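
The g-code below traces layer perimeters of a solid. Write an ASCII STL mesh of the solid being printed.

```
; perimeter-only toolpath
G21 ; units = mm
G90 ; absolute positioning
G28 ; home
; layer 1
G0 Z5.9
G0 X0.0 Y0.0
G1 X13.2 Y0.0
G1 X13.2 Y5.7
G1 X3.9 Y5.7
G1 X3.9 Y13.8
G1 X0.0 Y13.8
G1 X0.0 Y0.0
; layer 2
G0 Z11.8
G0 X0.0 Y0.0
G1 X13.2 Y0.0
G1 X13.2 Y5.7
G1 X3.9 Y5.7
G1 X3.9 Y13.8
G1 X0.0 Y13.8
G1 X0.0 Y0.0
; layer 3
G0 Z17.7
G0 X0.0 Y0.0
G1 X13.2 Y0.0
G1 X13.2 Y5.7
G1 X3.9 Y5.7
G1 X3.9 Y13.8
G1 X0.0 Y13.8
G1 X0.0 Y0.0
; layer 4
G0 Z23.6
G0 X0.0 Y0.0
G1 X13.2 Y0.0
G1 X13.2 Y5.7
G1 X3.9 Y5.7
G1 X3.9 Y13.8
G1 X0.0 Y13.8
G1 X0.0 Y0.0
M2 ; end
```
solid part
  facet normal 0.0000 0.0000 -1.0000
    outer loop
      vertex 13.2 5.7 0.0
      vertex 13.2 0.0 0.0
      vertex 0.0 0.0 0.0
    endloop
  endfacet
  facet normal 0.0000 0.0000 -1.0000
    outer loop
      vertex 3.9 5.7 0.0
      vertex 13.2 5.7 0.0
      vertex 0.0 0.0 0.0
    endloop
  endfacet
  facet normal 0.0000 0.0000 -1.0000
    outer loop
      vertex 3.9 13.8 0.0
      vertex 3.9 5.7 0.0
      vertex 0.0 0.0 0.0
    endloop
  endfacet
  facet normal 0.0000 0.0000 -1.0000
    outer loop
      vertex 0.0 13.8 0.0
      vertex 3.9 13.8 0.0
      vertex 0.0 0.0 0.0
    endloop
  endfacet
  facet normal 0.0000 0.0000 1.0000
    outer loop
      vertex 0.0 0.0 23.6
      vertex 13.2 0.0 23.6
      vertex 13.2 5.7 23.6
    endloop
  endfacet
  facet normal 0.0000 0.0000 1.0000
    outer loop
      vertex 0.0 0.0 23.6
      vertex 13.2 5.7 23.6
      vertex 3.9 5.7 23.6
    endloop
  endfacet
  facet normal 0.0000 0.0000 1.0000
    outer loop
      vertex 0.0 0.0 23.6
      vertex 3.9 5.7 23.6
      vertex 3.9 13.8 23.6
    endloop
  endfacet
  facet normal 0.0000 0.0000 1.0000
    outer loop
      vertex 0.0 0.0 23.6
      vertex 3.9 13.8 23.6
      vertex 0.0 13.8 23.6
    endloop
  endfacet
  facet normal 0.0000 -1.0000 0.0000
    outer loop
      vertex 0.0 0.0 0.0
      vertex 13.2 0.0 0.0
      vertex 13.2 0.0 23.6
    endloop
  endfacet
  facet normal 0.0000 -1.0000 0.0000
    outer loop
      vertex 0.0 0.0 0.0
      vertex 13.2 0.0 23.6
      vertex 0.0 0.0 23.6
    endloop
  endfacet
  facet normal 1.0000 0.0000 0.0000
    outer loop
      vertex 13.2 0.0 0.0
      vertex 13.2 5.7 0.0
      vertex 13.2 5.7 23.6
    endloop
  endfacet
  facet normal 1.0000 0.0000 0.0000
    outer loop
      vertex 13.2 0.0 0.0
      vertex 13.2 5.7 23.6
      vertex 13.2 0.0 23.6
    endloop
  endfacet
  facet normal 0.0000 1.0000 0.0000
    outer loop
      vertex 13.2 5.7 0.0
      vertex 3.9 5.7 0.0
      vertex 3.9 5.7 23.6
    endloop
  endfacet
  facet normal 0.0000 1.0000 0.0000
    outer loop
      vertex 13.2 5.7 0.0
      vertex 3.9 5.7 23.6
      vertex 13.2 5.7 23.6
    endloop
  endfacet
  facet normal 1.0000 0.0000 0.0000
    outer loop
      vertex 3.9 5.7 0.0
      vertex 3.9 13.8 0.0
      vertex 3.9 13.8 23.6
    endloop
  endfacet
  facet normal 1.0000 0.0000 0.0000
    outer loop
      vertex 3.9 5.7 0.0
      vertex 3.9 13.8 23.6
      vertex 3.9 5.7 23.6
    endloop
  endfacet
  facet normal 0.0000 1.0000 0.0000
    outer loop
      vertex 3.9 13.8 0.0
      vertex 0.0 13.8 0.0
      vertex 0.0 13.8 23.6
    endloop
  endfacet
  facet normal 0.0000 1.0000 0.0000
    outer loop
      vertex 3.9 13.8 0.0
      vertex 0.0 13.8 23.6
      vertex 3.9 13.8 23.6
    endloop
  endfacet
  facet normal -1.0000 0.0000 0.0000
    outer loop
      vertex 0.0 13.8 0.0
      vertex 0.0 0.0 0.0
      vertex 0.0 0.0 23.6
    endloop
  endfacet
  facet normal -1.0000 0.0000 0.0000
    outer loop
      vertex 0.0 13.8 0.0
      vertex 0.0 0.0 23.6
      vertex 0.0 13.8 23.6
    endloop
  endfacet
endsolid part

The G0 Z moves step by Δz≈5.9 mm. Every layer's G1 loop is the same polygon, so the solid is a straight extrusion of it from z=0 to z≈23.6. Closing with flat bottom and top caps and triangulating gives 20 facets — an L-shaped prism: outer 13.2 × 13.8 mm, arm thicknesses ≈ 5.7 mm (horizontal) and 3.9 mm (vertical), extruded 23.6 mm in z.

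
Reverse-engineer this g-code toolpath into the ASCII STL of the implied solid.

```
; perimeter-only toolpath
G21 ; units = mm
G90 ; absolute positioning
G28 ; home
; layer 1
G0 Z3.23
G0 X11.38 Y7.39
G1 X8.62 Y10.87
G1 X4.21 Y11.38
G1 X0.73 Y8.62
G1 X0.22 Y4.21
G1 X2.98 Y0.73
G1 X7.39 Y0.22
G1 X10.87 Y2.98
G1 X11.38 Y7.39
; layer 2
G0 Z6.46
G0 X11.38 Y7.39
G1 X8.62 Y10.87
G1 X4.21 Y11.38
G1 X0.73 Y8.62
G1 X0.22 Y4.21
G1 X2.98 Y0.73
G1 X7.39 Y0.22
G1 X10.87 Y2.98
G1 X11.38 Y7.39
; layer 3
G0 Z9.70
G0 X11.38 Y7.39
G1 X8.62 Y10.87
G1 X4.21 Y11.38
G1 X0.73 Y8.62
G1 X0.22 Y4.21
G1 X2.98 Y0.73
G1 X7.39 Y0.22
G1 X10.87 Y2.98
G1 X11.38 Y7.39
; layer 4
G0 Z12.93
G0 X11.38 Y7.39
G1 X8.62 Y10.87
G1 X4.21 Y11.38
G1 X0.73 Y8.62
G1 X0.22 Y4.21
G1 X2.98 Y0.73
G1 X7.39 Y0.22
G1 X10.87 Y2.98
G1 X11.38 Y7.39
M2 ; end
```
solid part
  facet normal 0.0000 0.0000 -1.0000
    outer loop
      vertex 4.21 11.38 0.00
      vertex 8.62 10.87 0.00
      vertex 11.38 7.39 0.00
    endloop
  endfacet
  facet normal 0.0000 0.0000 -1.0000
    outer loop
      vertex 0.73 8.62 0.00
      vertex 4.21 11.38 0.00
      vertex 11.38 7.39 0.00
    endloop
  endfacet
  facet normal 0.0000 0.0000 -1.0000
    outer loop
      vertex 0.22 4.21 0.00
      vertex 0.73 8.62 0.00
      vertex 11.38 7.39 0.00
    endloop
  endfacet
  facet normal 0.0000 0.0000 -1.0000
    outer loop
      vertex 2.98 0.73 0.00
      vertex 0.22 4.21 0.00
      vertex 11.38 7.39 0.00
    endloop
  endfacet
  facet normal 0.0000 0.0000 -1.0000
    outer loop
      vertex 7.39 0.22 0.00
      vertex 2.98 0.73 0.00
      vertex 11.38 7.39 0.00
    endloop
  endfacet
  facet normal 0.0000 0.0000 -1.0000
    outer loop
      vertex 10.87 2.98 0.00
      vertex 7.39 0.22 0.00
      vertex 11.38 7.39 0.00
    endloop
  endfacet
  facet normal 0.0000 0.0000 1.0000
    outer loop
      vertex 11.38 7.39 12.93
      vertex 8.62 10.87 12.93
      vertex 4.21 11.38 12.93
    endloop
  endfacet
  facet normal 0.0000 0.0000 1.0000
    outer loop
      vertex 11.38 7.39 12.93
      vertex 4.21 11.38 12.93
      vertex 0.73 8.62 12.93
    endloop
  endfacet
  facet normal 0.0000 0.0000 1.0000
    outer loop
      vertex 11.38 7.39 12.93
      vertex 0.73 8.62 12.93
      vertex 0.22 4.21 12.93
    endloop
  endfacet
  facet normal 0.0000 0.0000 1.0000
    outer loop
      vertex 11.38 7.39 12.93
      vertex 0.22 4.21 12.93
      vertex 2.98 0.73 12.93
    endloop
  endfacet
  facet normal 0.0000 0.0000 1.0000
    outer loop
      vertex 11.38 7.39 12.93
      vertex 2.98 0.73 12.93
      vertex 7.39 0.22 12.93
    endloop
  endfacet
  facet normal 0.0000 0.0000 1.0000
    outer loop
      vertex 11.38 7.39 12.93
      vertex 7.39 0.22 12.93
      vertex 10.87 2.98 12.93
    endloop
  endfacet
  facet normal 0.7835 0.6214 0.0000
    outer loop
      vertex 11.38 7.39 0.00
      vertex 8.62 10.87 0.00
      vertex 8.62 10.87 12.93
    endloop
  endfacet
  facet normal 0.7835 0.6214 0.0000
    outer loop
      vertex 11.38 7.39 0.00
      vertex 8.62 10.87 12.93
      vertex 11.38 7.39 12.93
    endloop
  endfacet
  facet normal 0.1149 0.9934 0.0000
    outer loop
      vertex 8.62 10.87 0.00
      vertex 4.21 11.38 0.00
      vertex 4.21 11.38 12.93
    endloop
  endfacet
  facet normal 0.1149 0.9934 0.0000
    outer loop
      vertex 8.62 10.87 0.00
      vertex 4.21 11.38 12.93
      vertex 8.62 10.87 12.93
    endloop
  endfacet
  facet normal -0.6214 0.7835 0.0000
    outer loop
      vertex 4.21 11.38 0.00
      vertex 0.73 8.62 0.00
      vertex 0.73 8.62 12.93
    endloop
  endfacet
  facet normal -0.6214 0.7835 0.0000
    outer loop
      vertex 4.21 11.38 0.00
      vertex 0.73 8.62 12.93
      vertex 4.21 11.38 12.93
    endloop
  endfacet
  facet normal -0.9934 0.1149 0.0000
    outer loop
      vertex 0.73 8.62 0.00
      vertex 0.22 4.21 0.00
      vertex 0.22 4.21 12.93
    endloop
  endfacet
  facet normal -0.9934 0.1149 0.0000
    outer loop
      vertex 0.73 8.62 0.00
      vertex 0.22 4.21 12.93
      vertex 0.73 8.62 12.93
    endloop
  endfacet
  facet normal -0.7835 -0.6214 0.0000
    outer loop
      vertex 0.22 4.21 0.00
      vertex 2.98 0.73 0.00
      vertex 2.98 0.73 12.93
    endloop
  endfacet
  facet normal -0.7835 -0.6214 0.0000
    outer loop
      vertex 0.22 4.21 0.00
      vertex 2.98 0.73 12.93
      vertex 0.22 4.21 12.93
    endloop
  endfacet
  facet normal -0.1149 -0.9934 0.0000
    outer loop
      vertex 2.98 0.73 0.00
      vertex 7.39 0.22 0.00
      vertex 7.39 0.22 12.93
    endloop
  endfacet
  facet normal -0.1149 -0.9934 0.0000
    outer loop
      vertex 2.98 0.73 0.00
      vertex 7.39 0.22 12.93
      vertex 2.98 0.73 12.93
    endloop
  endfacet
  facet normal 0.6214 -0.7835 0.0000
    outer loop
      vertex 7.39 0.22 0.00
      vertex 10.87 2.98 0.00
      vertex 10.87 2.98 12.93
    endloop
  endfacet
  facet normal 0.6214 -0.7835 0.0000
    outer loop
      vertex 7.39 0.22 0.00
      vertex 10.87 2.98 12.93
      vertex 7.39 0.22 12.93
    endloop
  endfacet
  facet normal 0.9934 -0.1149 0.0000
    outer loop
      vertex 10.87 2.98 0.00
      vertex 11.38 7.39 0.00
      vertex 11.38 7.39 12.93
    endloop
  endfacet
  facet normal 0.9934 -0.1149 0.0000
    outer loop
      vertex 10.87 2.98 0.00
      vertex 11.38 7.39 12.93
      vertex 10.87 2.98 12.93
    endloop
  endfacet
endsolid part

The G0 Z moves step by Δz≈3.23 mm. Every layer's G1 loop is the same polygon, so the solid is a straight extrusion of it from z=0 to z≈12.9. Closing with flat bottom and top caps and triangulating gives 28 facets — a regular 8-sided prism (a cylinder approximated with 8 flat sides), circumscribed radius ≈ 5.8 mm, height ≈ 12.9 mm.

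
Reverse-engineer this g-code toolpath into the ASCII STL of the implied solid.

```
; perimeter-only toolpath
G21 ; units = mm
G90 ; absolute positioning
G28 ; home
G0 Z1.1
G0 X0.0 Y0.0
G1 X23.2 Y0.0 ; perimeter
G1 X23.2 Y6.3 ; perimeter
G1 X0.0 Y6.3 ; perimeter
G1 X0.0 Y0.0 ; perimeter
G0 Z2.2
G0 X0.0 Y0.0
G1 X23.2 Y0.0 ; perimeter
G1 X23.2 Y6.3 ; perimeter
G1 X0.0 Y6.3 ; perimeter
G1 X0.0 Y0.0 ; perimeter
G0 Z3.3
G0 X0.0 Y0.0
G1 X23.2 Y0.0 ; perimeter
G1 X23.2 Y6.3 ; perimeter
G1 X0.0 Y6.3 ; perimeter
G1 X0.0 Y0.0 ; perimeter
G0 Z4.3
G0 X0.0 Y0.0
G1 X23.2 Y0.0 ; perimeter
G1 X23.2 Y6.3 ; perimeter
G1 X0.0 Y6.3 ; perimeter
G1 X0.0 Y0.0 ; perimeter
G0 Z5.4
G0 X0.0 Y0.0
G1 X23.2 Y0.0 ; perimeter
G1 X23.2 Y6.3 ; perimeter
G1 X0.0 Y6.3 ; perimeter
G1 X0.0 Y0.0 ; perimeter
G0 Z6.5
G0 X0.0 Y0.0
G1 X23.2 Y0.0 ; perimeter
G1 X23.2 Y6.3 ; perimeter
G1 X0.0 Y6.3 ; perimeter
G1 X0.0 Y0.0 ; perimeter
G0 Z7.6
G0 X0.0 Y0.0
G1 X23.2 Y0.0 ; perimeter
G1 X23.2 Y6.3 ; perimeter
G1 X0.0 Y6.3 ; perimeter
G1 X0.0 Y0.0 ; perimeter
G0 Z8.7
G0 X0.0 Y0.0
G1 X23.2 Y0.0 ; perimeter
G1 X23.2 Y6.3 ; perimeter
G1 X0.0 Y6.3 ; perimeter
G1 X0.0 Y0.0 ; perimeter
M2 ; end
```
solid part
  facet normal 0.0000 0.0000 -1.0000
    outer loop
      vertex 23.2 6.3 0.0
      vertex 23.2 0.0 0.0
      vertex 0.0 0.0 0.0
    endloop
  endfacet
  facet normal 0.0000 0.0000 -1.0000
    outer loop
      vertex 0.0 6.3 0.0
      vertex 23.2 6.3 0.0
      vertex 0.0 0.0 0.0
    endloop
  endfacet
  facet normal 0.0000 0.0000 1.0000
    outer loop
      vertex 0.0 0.0 8.7
      vertex 23.2 0.0 8.7
      vertex 23.2 6.3 8.7
    endloop
  endfacet
  facet normal 0.0000 0.0000 1.0000
    outer loop
      vertex 0.0 0.0 8.7
      vertex 23.2 6.3 8.7
      vertex 0.0 6.3 8.7
    endloop
  endfacet
  facet normal 0.0000 -1.0000 0.0000
    outer loop
      vertex 0.0 0.0 0.0
      vertex 23.2 0.0 0.0
      vertex 23.2 0.0 8.7
    endloop
  endfacet
  facet normal 0.0000 -1.0000 0.0000
    outer loop
      vertex 0.0 0.0 0.0
      vertex 23.2 0.0 8.7
      vertex 0.0 0.0 8.7
    endloop
  endfacet
  facet normal 0.0000 1.0000 0.0000
    outer loop
      vertex 23.2 6.3 8.7
      vertex 23.2 6.3 0.0
      vertex 0.0 6.3 0.0
    endloop
  endfacet
  facet normal 0.0000 1.0000 0.0000
    outer loop
      vertex 0.0 6.3 8.7
      vertex 23.2 6.3 8.7
      vertex 0.0 6.3 0.0
    endloop
  endfacet
  facet normal -1.0000 0.0000 0.0000
    outer loop
      vertex 0.0 6.3 8.7
      vertex 0.0 6.3 0.0
      vertex 0.0 0.0 0.0
    endloop
  endfacet
  facet normal -1.0000 0.0000 0.0000
    outer loop
      vertex 0.0 0.0 8.7
      vertex 0.0 6.3 8.7
      vertex 0.0 0.0 0.0
    endloop
  endfacet
  facet normal 1.0000 0.0000 0.0000
    outer loop
      vertex 23.2 0.0 0.0
      vertex 23.2 6.3 0.0
      vertex 23.2 6.3 8.7
    endloop
  endfacet
  facet normal 1.0000 0.0000 0.0000
    outer loop
      vertex 23.2 0.0 0.0
      vertex 23.2 6.3 8.7
      vertex 23.2 0.0 8.7
    endloop
  endfacet
endsolid part

The G0 Z moves step by Δz≈1.1 mm. Every layer's G1 loop is the same polygon, so the solid is a straight extrusion of it from z=0 to z≈8.7. Closing with flat bottom and top caps and triangulating gives 12 facets — a rectangular box, roughly 23.2 × 6.3 mm footprint and 8.7 mm tall.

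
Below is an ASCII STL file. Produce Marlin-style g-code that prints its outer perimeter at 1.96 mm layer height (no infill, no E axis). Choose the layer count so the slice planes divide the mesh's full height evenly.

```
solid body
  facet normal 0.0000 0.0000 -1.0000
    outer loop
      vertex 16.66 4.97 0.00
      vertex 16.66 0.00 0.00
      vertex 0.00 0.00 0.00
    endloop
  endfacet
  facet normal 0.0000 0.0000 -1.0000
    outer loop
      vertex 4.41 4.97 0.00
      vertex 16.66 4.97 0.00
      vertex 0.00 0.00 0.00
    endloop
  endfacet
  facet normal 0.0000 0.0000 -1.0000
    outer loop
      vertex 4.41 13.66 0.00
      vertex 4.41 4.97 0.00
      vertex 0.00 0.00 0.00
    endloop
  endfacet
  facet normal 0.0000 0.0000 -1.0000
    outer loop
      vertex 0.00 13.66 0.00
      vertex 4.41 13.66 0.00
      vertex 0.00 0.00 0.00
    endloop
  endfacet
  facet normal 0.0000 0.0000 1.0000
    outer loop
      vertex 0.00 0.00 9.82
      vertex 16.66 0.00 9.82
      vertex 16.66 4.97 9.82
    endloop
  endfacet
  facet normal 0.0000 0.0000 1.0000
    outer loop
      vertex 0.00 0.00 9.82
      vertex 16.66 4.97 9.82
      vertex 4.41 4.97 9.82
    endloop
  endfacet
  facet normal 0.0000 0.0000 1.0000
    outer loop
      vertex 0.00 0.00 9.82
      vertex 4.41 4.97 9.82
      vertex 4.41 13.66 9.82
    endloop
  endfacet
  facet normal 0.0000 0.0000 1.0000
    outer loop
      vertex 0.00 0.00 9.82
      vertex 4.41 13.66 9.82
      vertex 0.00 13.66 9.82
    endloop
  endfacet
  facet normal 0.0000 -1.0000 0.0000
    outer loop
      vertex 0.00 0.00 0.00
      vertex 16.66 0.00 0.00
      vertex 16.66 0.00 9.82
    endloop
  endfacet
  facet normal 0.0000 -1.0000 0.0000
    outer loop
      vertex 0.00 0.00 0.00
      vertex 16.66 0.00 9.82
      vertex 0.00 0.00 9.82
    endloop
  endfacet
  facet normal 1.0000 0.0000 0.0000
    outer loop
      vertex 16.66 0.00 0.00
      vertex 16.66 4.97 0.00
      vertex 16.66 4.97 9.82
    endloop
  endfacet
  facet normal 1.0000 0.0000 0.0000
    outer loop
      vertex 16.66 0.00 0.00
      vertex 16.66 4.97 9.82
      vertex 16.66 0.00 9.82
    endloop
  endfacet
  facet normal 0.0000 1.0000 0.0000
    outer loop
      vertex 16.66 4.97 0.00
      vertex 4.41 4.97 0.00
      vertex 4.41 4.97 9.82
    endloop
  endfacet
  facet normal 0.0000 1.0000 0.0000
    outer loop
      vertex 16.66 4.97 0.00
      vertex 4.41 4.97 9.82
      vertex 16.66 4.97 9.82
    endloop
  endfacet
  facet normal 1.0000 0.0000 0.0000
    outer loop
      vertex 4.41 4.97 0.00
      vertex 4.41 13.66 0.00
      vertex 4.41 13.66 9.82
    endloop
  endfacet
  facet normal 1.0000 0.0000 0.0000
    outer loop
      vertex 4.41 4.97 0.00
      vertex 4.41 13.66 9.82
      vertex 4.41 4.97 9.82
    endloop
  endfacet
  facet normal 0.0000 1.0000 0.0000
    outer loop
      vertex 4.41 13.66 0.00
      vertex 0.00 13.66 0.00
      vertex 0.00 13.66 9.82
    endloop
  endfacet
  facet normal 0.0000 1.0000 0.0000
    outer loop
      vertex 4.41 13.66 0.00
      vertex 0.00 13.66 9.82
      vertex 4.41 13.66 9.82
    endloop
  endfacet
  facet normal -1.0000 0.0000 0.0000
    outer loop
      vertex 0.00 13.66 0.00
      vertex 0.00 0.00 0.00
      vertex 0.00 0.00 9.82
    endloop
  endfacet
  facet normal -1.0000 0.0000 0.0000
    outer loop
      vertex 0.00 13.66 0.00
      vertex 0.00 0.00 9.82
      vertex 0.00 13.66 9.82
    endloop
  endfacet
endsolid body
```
; perimeter-only toolpath
G21 ; units = mm
G90 ; absolute positioning
G28 ; home
; layer 1
G0 Z1.96
G0 X0.00 Y0.00
G1 X16.66 Y0.00
G1 X16.66 Y4.97
G1 X4.41 Y4.97
G1 X4.41 Y13.66
G1 X0.00 Y13.66
G1 X0.00 Y0.00
; layer 2
G0 Z3.93
G0 X0.00 Y0.00
G1 X16.66 Y0.00
G1 X16.66 Y4.97
G1 X4.41 Y4.97
G1 X4.41 Y13.66
G1 X0.00 Y13.66
G1 X0.00 Y0.00
; layer 3
G0 Z5.89
G0 X0.00 Y0.00
G1 X16.66 Y0.00
G1 X16.66 Y4.97
G1 X4.41 Y4.97
G1 X4.41 Y13.66
G1 X0.00 Y13.66
G1 X0.00 Y0.00
; layer 4
G0 Z7.86
G0 X0.00 Y0.00
G1 X16.66 Y0.00
G1 X16.66 Y4.97
G1 X4.41 Y4.97
G1 X4.41 Y13.66
G1 X0.00 Y13.66
G1 X0.00 Y0.00
; layer 5
G0 Z9.82
G0 X0.00 Y0.00
G1 X16.66 Y0.00
G1 X16.66 Y4.97
G1 X4.41 Y4.97
G1 X4.41 Y13.66
G1 X0.00 Y13.66
G1 X0.00 Y0.00
M2 ; end

The solid is an L-shaped prism: outer 16.7 × 13.7 mm, arm thicknesses ≈ 4.97 mm (horizontal) and 4.41 mm (vertical), extruded 9.82 mm in z. Slicing at Δz = 1.96 mm — 5 equal slices spanning the solid's height, so layer i sits at z = i·h/5 — gives 5 non-empty perimeters. Each is a 6-segment closed polygon; G0 lifts to the layer z and rapids to the start vertex, then G1 traces the edges.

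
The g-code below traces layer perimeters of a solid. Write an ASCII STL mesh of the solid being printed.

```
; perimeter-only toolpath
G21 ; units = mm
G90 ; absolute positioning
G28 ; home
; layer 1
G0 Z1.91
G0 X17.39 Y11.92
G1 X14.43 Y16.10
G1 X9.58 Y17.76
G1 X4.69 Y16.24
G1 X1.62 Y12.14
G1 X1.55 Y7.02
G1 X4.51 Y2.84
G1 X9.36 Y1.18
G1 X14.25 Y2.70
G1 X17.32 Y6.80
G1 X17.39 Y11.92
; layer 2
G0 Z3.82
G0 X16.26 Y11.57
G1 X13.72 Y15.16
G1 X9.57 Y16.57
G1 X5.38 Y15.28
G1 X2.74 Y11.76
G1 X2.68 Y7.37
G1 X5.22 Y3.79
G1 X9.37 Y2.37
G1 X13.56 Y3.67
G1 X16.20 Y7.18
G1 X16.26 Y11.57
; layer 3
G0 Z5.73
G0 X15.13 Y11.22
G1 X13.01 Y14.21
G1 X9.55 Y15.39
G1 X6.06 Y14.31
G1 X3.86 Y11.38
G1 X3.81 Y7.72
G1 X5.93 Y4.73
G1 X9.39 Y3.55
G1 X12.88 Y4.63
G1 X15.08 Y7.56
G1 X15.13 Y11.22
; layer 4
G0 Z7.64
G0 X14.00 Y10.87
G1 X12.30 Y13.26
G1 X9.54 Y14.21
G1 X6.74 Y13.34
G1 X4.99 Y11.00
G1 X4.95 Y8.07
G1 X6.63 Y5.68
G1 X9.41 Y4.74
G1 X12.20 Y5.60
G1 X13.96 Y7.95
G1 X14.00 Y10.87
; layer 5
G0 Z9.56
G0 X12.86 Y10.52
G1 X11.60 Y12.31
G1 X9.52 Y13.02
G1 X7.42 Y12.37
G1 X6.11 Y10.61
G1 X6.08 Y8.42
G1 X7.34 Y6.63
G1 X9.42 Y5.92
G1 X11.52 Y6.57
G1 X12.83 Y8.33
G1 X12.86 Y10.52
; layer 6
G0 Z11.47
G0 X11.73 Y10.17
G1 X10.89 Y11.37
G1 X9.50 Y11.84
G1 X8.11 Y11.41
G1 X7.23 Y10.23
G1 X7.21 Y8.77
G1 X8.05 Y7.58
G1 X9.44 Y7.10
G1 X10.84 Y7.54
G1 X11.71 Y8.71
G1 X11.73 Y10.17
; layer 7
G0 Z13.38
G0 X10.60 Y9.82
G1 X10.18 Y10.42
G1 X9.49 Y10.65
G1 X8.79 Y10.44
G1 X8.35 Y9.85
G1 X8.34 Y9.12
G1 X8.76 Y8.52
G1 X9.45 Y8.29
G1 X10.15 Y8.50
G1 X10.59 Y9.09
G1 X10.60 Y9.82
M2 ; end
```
solid part
  facet normal 0.0000 0.0000 -1.0000
    outer loop
      vertex 9.60 18.94 0.00
      vertex 15.14 17.05 0.00
      vertex 18.52 12.27 0.00
    endloop
  endfacet
  facet normal 0.0000 0.0000 -1.0000
    outer loop
      vertex 4.01 17.21 0.00
      vertex 9.60 18.94 0.00
      vertex 18.52 12.27 0.00
    endloop
  endfacet
  facet normal 0.0000 0.0000 -1.0000
    outer loop
      vertex 0.50 12.52 0.00
      vertex 4.01 17.21 0.00
      vertex 18.52 12.27 0.00
    endloop
  endfacet
  facet normal 0.0000 0.0000 -1.0000
    outer loop
      vertex 0.42 6.67 0.00
      vertex 0.50 12.52 0.00
      vertex 18.52 12.27 0.00
    endloop
  endfacet
  facet normal 0.0000 0.0000 -1.0000
    outer loop
      vertex 3.80 1.89 0.00
      vertex 0.42 6.67 0.00
      vertex 18.52 12.27 0.00
    endloop
  endfacet
  facet normal 0.0000 0.0000 -1.0000
    outer loop
      vertex 9.34 0.00 0.00
      vertex 3.80 1.89 0.00
      vertex 18.52 12.27 0.00
    endloop
  endfacet
  facet normal 0.0000 0.0000 -1.0000
    outer loop
      vertex 14.93 1.73 0.00
      vertex 9.34 0.00 0.00
      vertex 18.52 12.27 0.00
    endloop
  endfacet
  facet normal 0.0000 0.0000 -1.0000
    outer loop
      vertex 18.44 6.42 0.00
      vertex 14.93 1.73 0.00
      vertex 18.52 12.27 0.00
    endloop
  endfacet
  facet normal 0.7035 0.4975 0.5075
    outer loop
      vertex 18.52 12.27 0.00
      vertex 15.14 17.05 0.00
      vertex 9.47 9.47 15.29
    endloop
  endfacet
  facet normal 0.2782 0.8155 0.5075
    outer loop
      vertex 15.14 17.05 0.00
      vertex 9.60 18.94 0.00
      vertex 9.47 9.47 15.29
    endloop
  endfacet
  facet normal -0.2547 0.8231 0.5076
    outer loop
      vertex 9.60 18.94 0.00
      vertex 4.01 17.21 0.00
      vertex 9.47 9.47 15.29
    endloop
  endfacet
  facet normal -0.6898 0.5162 0.5076
    outer loop
      vertex 4.01 17.21 0.00
      vertex 0.50 12.52 0.00
      vertex 9.47 9.47 15.29
    endloop
  endfacet
  facet normal -0.8614 0.0118 0.5077
    outer loop
      vertex 0.50 12.52 0.00
      vertex 0.42 6.67 0.00
      vertex 9.47 9.47 15.29
    endloop
  endfacet
  facet normal -0.7035 -0.4975 0.5075
    outer loop
      vertex 0.42 6.67 0.00
      vertex 3.80 1.89 0.00
      vertex 9.47 9.47 15.29
    endloop
  endfacet
  facet normal -0.2782 -0.8155 0.5075
    outer loop
      vertex 3.80 1.89 0.00
      vertex 9.34 0.00 0.00
      vertex 9.47 9.47 15.29
    endloop
  endfacet
  facet normal 0.2547 -0.8231 0.5076
    outer loop
      vertex 9.34 0.00 0.00
      vertex 14.93 1.73 0.00
      vertex 9.47 9.47 15.29
    endloop
  endfacet
  facet normal 0.6898 -0.5162 0.5076
    outer loop
      vertex 14.93 1.73 0.00
      vertex 18.44 6.42 0.00
      vertex 9.47 9.47 15.29
    endloop
  endfacet
  facet normal 0.8614 -0.0118 0.5077
    outer loop
      vertex 18.44 6.42 0.00
      vertex 18.52 12.27 0.00
      vertex 9.47 9.47 15.29
    endloop
  endfacet
endsolid part

The G0 Z moves step by Δz≈1.91 mm. The G1 loops shrink linearly with z, so the solid tapers from its base footprint up to z≈15.3. Closing with a flat bottom cap and the tapered top and triangulating gives 18 facets — a regular 10-sided pyramid, base circumscribed radius ≈ 9.47 mm, apex at z ≈ 15.3 mm.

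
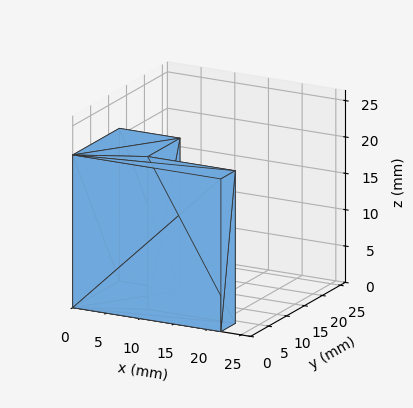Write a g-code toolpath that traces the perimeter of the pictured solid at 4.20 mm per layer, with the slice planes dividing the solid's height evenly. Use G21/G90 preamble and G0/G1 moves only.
Reading the render: the shape is an L-shaped prism: outer 22 × 13 mm, arm thicknesses ≈ 4 mm (horizontal) and 9 mm (vertical), extruded 21 mm in z (dimensions read to the nearest mm from the axis ticks). For the g-code, the solid's height is divided into equal slices at the stated Δz and each level perimeter traced with G1 moves after a G0 lift.

; perimeter-only toolpath
G21 ; units = mm
G90 ; absolute positioning
G28 ; home
; layer 1
G0 Z4.20
G0 X0.00 Y0.00
G1 X22.00 Y0.00
G1 X22.00 Y4.00
G1 X9.00 Y4.00
G1 X9.00 Y13.00
G1 X0.00 Y13.00
G1 X0.00 Y0.00
; layer 2
G0 Z8.40
G0 X0.00 Y0.00
G1 X22.00 Y0.00
G1 X22.00 Y4.00
G1 X9.00 Y4.00
G1 X9.00 Y13.00
G1 X0.00 Y13.00
G1 X0.00 Y0.00
; layer 3
G0 Z12.60
G0 X0.00 Y0.00
G1 X22.00 Y0.00
G1 X22.00 Y4.00
G1 X9.00 Y4.00
G1 X9.00 Y13.00
G1 X0.00 Y13.00
G1 X0.00 Y0.00
; layer 4
G0 Z16.80
G0 X0.00 Y0.00
G1 X22.00 Y0.00
G1 X22.00 Y4.00
G1 X9.00 Y4.00
G1 X9.00 Y13.00
G1 X0.00 Y13.00
G1 X0.00 Y0.00
; layer 5
G0 Z21.00
G0 X0.00 Y0.00
G1 X22.00 Y0.00
G1 X22.00 Y4.00
G1 X9.00 Y4.00
G1 X9.00 Y13.00
G1 X0.00 Y13.00
G1 X0.00 Y0.00
M2 ; end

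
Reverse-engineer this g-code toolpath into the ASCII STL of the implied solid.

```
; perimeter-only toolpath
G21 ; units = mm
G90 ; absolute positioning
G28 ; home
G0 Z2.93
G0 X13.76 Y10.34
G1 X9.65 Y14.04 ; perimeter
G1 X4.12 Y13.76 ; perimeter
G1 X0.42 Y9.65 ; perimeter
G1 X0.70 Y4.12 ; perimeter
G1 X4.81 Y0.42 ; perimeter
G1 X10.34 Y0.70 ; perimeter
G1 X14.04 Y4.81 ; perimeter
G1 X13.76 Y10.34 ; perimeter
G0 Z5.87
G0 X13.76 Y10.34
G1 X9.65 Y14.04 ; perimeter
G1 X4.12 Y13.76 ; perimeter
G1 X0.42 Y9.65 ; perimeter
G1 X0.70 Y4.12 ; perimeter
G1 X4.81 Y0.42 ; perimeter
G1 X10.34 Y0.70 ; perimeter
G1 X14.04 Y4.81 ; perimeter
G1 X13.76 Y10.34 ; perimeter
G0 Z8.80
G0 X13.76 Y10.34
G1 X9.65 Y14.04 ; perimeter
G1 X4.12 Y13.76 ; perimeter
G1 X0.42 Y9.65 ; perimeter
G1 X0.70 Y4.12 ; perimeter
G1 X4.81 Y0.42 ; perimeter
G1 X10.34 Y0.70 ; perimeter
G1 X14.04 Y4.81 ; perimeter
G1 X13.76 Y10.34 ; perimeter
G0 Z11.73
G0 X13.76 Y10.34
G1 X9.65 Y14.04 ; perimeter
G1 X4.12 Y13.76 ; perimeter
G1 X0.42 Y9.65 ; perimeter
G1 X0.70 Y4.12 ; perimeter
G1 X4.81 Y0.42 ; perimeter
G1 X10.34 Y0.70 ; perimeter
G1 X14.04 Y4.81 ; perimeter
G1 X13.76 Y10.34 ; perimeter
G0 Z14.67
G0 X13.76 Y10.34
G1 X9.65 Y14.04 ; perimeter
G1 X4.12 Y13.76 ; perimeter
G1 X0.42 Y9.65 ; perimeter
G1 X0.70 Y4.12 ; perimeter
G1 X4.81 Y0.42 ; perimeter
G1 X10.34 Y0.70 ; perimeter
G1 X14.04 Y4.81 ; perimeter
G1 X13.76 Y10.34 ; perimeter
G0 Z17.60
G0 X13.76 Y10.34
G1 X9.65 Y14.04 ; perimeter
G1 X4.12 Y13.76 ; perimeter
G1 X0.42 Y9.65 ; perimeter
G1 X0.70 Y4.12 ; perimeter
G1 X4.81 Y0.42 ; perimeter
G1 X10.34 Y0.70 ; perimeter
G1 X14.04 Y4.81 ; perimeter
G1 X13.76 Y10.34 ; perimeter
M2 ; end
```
solid part
  facet normal 0.0000 0.0000 -1.0000
    outer loop
      vertex 4.12 13.76 0.00
      vertex 9.65 14.04 0.00
      vertex 13.76 10.34 0.00
    endloop
  endfacet
  facet normal 0.0000 0.0000 -1.0000
    outer loop
      vertex 0.42 9.65 0.00
      vertex 4.12 13.76 0.00
      vertex 13.76 10.34 0.00
    endloop
  endfacet
  facet normal 0.0000 0.0000 -1.0000
    outer loop
      vertex 0.70 4.12 0.00
      vertex 0.42 9.65 0.00
      vertex 13.76 10.34 0.00
    endloop
  endfacet
  facet normal 0.0000 0.0000 -1.0000
    outer loop
      vertex 4.81 0.42 0.00
      vertex 0.70 4.12 0.00
      vertex 13.76 10.34 0.00
    endloop
  endfacet
  facet normal 0.0000 0.0000 -1.0000
    outer loop
      vertex 10.34 0.70 0.00
      vertex 4.81 0.42 0.00
      vertex 13.76 10.34 0.00
    endloop
  endfacet
  facet normal 0.0000 0.0000 -1.0000
    outer loop
      vertex 14.04 4.81 0.00
      vertex 10.34 0.70 0.00
      vertex 13.76 10.34 0.00
    endloop
  endfacet
  facet normal 0.0000 0.0000 1.0000
    outer loop
      vertex 13.76 10.34 17.60
      vertex 9.65 14.04 17.60
      vertex 4.12 13.76 17.60
    endloop
  endfacet
  facet normal 0.0000 0.0000 1.0000
    outer loop
      vertex 13.76 10.34 17.60
      vertex 4.12 13.76 17.60
      vertex 0.42 9.65 17.60
    endloop
  endfacet
  facet normal 0.0000 0.0000 1.0000
    outer loop
      vertex 13.76 10.34 17.60
      vertex 0.42 9.65 17.60
      vertex 0.70 4.12 17.60
    endloop
  endfacet
  facet normal 0.0000 0.0000 1.0000
    outer loop
      vertex 13.76 10.34 17.60
      vertex 0.70 4.12 17.60
      vertex 4.81 0.42 17.60
    endloop
  endfacet
  facet normal 0.0000 0.0000 1.0000
    outer loop
      vertex 13.76 10.34 17.60
      vertex 4.81 0.42 17.60
      vertex 10.34 0.70 17.60
    endloop
  endfacet
  facet normal 0.0000 0.0000 1.0000
    outer loop
      vertex 13.76 10.34 17.60
      vertex 10.34 0.70 17.60
      vertex 14.04 4.81 17.60
    endloop
  endfacet
  facet normal 0.6691 0.7432 0.0000
    outer loop
      vertex 13.76 10.34 0.00
      vertex 9.65 14.04 0.00
      vertex 9.65 14.04 17.60
    endloop
  endfacet
  facet normal 0.6691 0.7432 0.0000
    outer loop
      vertex 13.76 10.34 0.00
      vertex 9.65 14.04 17.60
      vertex 13.76 10.34 17.60
    endloop
  endfacet
  facet normal -0.0506 0.9987 0.0000
    outer loop
      vertex 9.65 14.04 0.00
      vertex 4.12 13.76 0.00
      vertex 4.12 13.76 17.60
    endloop
  endfacet
  facet normal -0.0506 0.9987 0.0000
    outer loop
      vertex 9.65 14.04 0.00
      vertex 4.12 13.76 17.60
      vertex 9.65 14.04 17.60
    endloop
  endfacet
  facet normal -0.7432 0.6691 0.0000
    outer loop
      vertex 4.12 13.76 0.00
      vertex 0.42 9.65 0.00
      vertex 0.42 9.65 17.60
    endloop
  endfacet
  facet normal -0.7432 0.6691 0.0000
    outer loop
      vertex 4.12 13.76 0.00
      vertex 0.42 9.65 17.60
      vertex 4.12 13.76 17.60
    endloop
  endfacet
  facet normal -0.9987 -0.0506 0.0000
    outer loop
      vertex 0.42 9.65 0.00
      vertex 0.70 4.12 0.00
      vertex 0.70 4.12 17.60
    endloop
  endfacet
  facet normal -0.9987 -0.0506 0.0000
    outer loop
      vertex 0.42 9.65 0.00
      vertex 0.70 4.12 17.60
      vertex 0.42 9.65 17.60
    endloop
  endfacet
  facet normal -0.6691 -0.7432 0.0000
    outer loop
      vertex 0.70 4.12 0.00
      vertex 4.81 0.42 0.00
      vertex 4.81 0.42 17.60
    endloop
  endfacet
  facet normal -0.6691 -0.7432 0.0000
    outer loop
      vertex 0.70 4.12 0.00
      vertex 4.81 0.42 17.60
      vertex 0.70 4.12 17.60
    endloop
  endfacet
  facet normal 0.0506 -0.9987 0.0000
    outer loop
      vertex 4.81 0.42 0.00
      vertex 10.34 0.70 0.00
      vertex 10.34 0.70 17.60
    endloop
  endfacet
  facet normal 0.0506 -0.9987 0.0000
    outer loop
      vertex 4.81 0.42 0.00
      vertex 10.34 0.70 17.60
      vertex 4.81 0.42 17.60
    endloop
  endfacet
  facet normal 0.7432 -0.6691 0.0000
    outer loop
      vertex 10.34 0.70 0.00
      vertex 14.04 4.81 0.00
      vertex 14.04 4.81 17.60
    endloop
  endfacet
  facet normal 0.7432 -0.6691 0.0000
    outer loop
      vertex 10.34 0.70 0.00
      vertex 14.04 4.81 17.60
      vertex 10.34 0.70 17.60
    endloop
  endfacet
  facet normal 0.9987 0.0506 0.0000
    outer loop
      vertex 14.04 4.81 0.00
      vertex 13.76 10.34 0.00
      vertex 13.76 10.34 17.60
    endloop
  endfacet
  facet normal 0.9987 0.0506 0.0000
    outer loop
      vertex 14.04 4.81 0.00
      vertex 13.76 10.34 17.60
      vertex 14.04 4.81 17.60
    endloop
  endfacet
endsolid part

The G0 Z moves step by Δz≈2.93 mm. Every layer's G1 loop is the same polygon, so the solid is a straight extrusion of it from z=0 to z≈17.6. Closing with flat bottom and top caps and triangulating gives 28 facets — a regular 8-sided prism (a cylinder approximated with 8 flat sides), circumscribed radius ≈ 7.23 mm, height ≈ 17.6 mm.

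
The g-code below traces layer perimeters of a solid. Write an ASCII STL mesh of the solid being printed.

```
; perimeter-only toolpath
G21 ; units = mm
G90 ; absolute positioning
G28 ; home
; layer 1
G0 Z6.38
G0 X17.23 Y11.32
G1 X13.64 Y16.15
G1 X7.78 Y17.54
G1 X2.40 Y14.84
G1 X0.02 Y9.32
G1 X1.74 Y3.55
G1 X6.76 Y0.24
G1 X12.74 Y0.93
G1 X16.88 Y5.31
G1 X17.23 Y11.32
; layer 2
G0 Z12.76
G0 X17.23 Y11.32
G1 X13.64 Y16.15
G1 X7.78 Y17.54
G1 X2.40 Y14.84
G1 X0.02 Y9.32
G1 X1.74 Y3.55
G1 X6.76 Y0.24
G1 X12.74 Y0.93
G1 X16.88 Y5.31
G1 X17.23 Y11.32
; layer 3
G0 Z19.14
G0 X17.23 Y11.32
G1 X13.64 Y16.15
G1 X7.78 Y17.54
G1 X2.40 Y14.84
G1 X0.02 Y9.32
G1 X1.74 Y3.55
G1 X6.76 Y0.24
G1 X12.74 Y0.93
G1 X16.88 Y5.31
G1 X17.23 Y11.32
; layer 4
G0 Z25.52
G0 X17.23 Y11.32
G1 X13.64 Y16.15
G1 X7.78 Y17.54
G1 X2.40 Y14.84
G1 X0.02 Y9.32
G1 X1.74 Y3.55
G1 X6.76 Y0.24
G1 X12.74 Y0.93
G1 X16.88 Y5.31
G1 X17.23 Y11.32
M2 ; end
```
solid part
  facet normal 0.0000 0.0000 -1.0000
    outer loop
      vertex 7.78 17.54 0.00
      vertex 13.64 16.15 0.00
      vertex 17.23 11.32 0.00
    endloop
  endfacet
  facet normal 0.0000 0.0000 -1.0000
    outer loop
      vertex 2.40 14.84 0.00
      vertex 7.78 17.54 0.00
      vertex 17.23 11.32 0.00
    endloop
  endfacet
  facet normal 0.0000 0.0000 -1.0000
    outer loop
      vertex 0.02 9.32 0.00
      vertex 2.40 14.84 0.00
      vertex 17.23 11.32 0.00
    endloop
  endfacet
  facet normal 0.0000 0.0000 -1.0000
    outer loop
      vertex 1.74 3.55 0.00
      vertex 0.02 9.32 0.00
      vertex 17.23 11.32 0.00
    endloop
  endfacet
  facet normal 0.0000 0.0000 -1.0000
    outer loop
      vertex 6.76 0.24 0.00
      vertex 1.74 3.55 0.00
      vertex 17.23 11.32 0.00
    endloop
  endfacet
  facet normal 0.0000 0.0000 -1.0000
    outer loop
      vertex 12.74 0.93 0.00
      vertex 6.76 0.24 0.00
      vertex 17.23 11.32 0.00
    endloop
  endfacet
  facet normal 0.0000 0.0000 -1.0000
    outer loop
      vertex 16.88 5.31 0.00
      vertex 12.74 0.93 0.00
      vertex 17.23 11.32 0.00
    endloop
  endfacet
  facet normal 0.0000 0.0000 1.0000
    outer loop
      vertex 17.23 11.32 25.52
      vertex 13.64 16.15 25.52
      vertex 7.78 17.54 25.52
    endloop
  endfacet
  facet normal 0.0000 0.0000 1.0000
    outer loop
      vertex 17.23 11.32 25.52
      vertex 7.78 17.54 25.52
      vertex 2.40 14.84 25.52
    endloop
  endfacet
  facet normal 0.0000 0.0000 1.0000
    outer loop
      vertex 17.23 11.32 25.52
      vertex 2.40 14.84 25.52
      vertex 0.02 9.32 25.52
    endloop
  endfacet
  facet normal 0.0000 0.0000 1.0000
    outer loop
      vertex 17.23 11.32 25.52
      vertex 0.02 9.32 25.52
      vertex 1.74 3.55 25.52
    endloop
  endfacet
  facet normal 0.0000 0.0000 1.0000
    outer loop
      vertex 17.23 11.32 25.52
      vertex 1.74 3.55 25.52
      vertex 6.76 0.24 25.52
    endloop
  endfacet
  facet normal 0.0000 0.0000 1.0000
    outer loop
      vertex 17.23 11.32 25.52
      vertex 6.76 0.24 25.52
      vertex 12.74 0.93 25.52
    endloop
  endfacet
  facet normal 0.0000 0.0000 1.0000
    outer loop
      vertex 17.23 11.32 25.52
      vertex 12.74 0.93 25.52
      vertex 16.88 5.31 25.52
    endloop
  endfacet
  facet normal 0.8026 0.5965 0.0000
    outer loop
      vertex 17.23 11.32 0.00
      vertex 13.64 16.15 0.00
      vertex 13.64 16.15 25.52
    endloop
  endfacet
  facet normal 0.8026 0.5965 0.0000
    outer loop
      vertex 17.23 11.32 0.00
      vertex 13.64 16.15 25.52
      vertex 17.23 11.32 25.52
    endloop
  endfacet
  facet normal 0.2308 0.9730 0.0000
    outer loop
      vertex 13.64 16.15 0.00
      vertex 7.78 17.54 0.00
      vertex 7.78 17.54 25.52
    endloop
  endfacet
  facet normal 0.2308 0.9730 0.0000
    outer loop
      vertex 13.64 16.15 0.00
      vertex 7.78 17.54 25.52
      vertex 13.64 16.15 25.52
    endloop
  endfacet
  facet normal -0.4485 0.8938 0.0000
    outer loop
      vertex 7.78 17.54 0.00
      vertex 2.40 14.84 0.00
      vertex 2.40 14.84 25.52
    endloop
  endfacet
  facet normal -0.4485 0.8938 0.0000
    outer loop
      vertex 7.78 17.54 0.00
      vertex 2.40 14.84 25.52
      vertex 7.78 17.54 25.52
    endloop
  endfacet
  facet normal -0.9183 0.3959 0.0000
    outer loop
      vertex 2.40 14.84 0.00
      vertex 0.02 9.32 0.00
      vertex 0.02 9.32 25.52
    endloop
  endfacet
  facet normal -0.9183 0.3959 0.0000
    outer loop
      vertex 2.40 14.84 0.00
      vertex 0.02 9.32 25.52
      vertex 2.40 14.84 25.52
    endloop
  endfacet
  facet normal -0.9583 -0.2857 0.0000
    outer loop
      vertex 0.02 9.32 0.00
      vertex 1.74 3.55 0.00
      vertex 1.74 3.55 25.52
    endloop
  endfacet
  facet normal -0.9583 -0.2857 0.0000
    outer loop
      vertex 0.02 9.32 0.00
      vertex 1.74 3.55 25.52
      vertex 0.02 9.32 25.52
    endloop
  endfacet
  facet normal -0.5505 -0.8349 0.0000
    outer loop
      vertex 1.74 3.55 0.00
      vertex 6.76 0.24 0.00
      vertex 6.76 0.24 25.52
    endloop
  endfacet
  facet normal -0.5505 -0.8349 0.0000
    outer loop
      vertex 1.74 3.55 0.00
      vertex 6.76 0.24 25.52
      vertex 1.74 3.55 25.52
    endloop
  endfacet
  facet normal 0.1146 -0.9934 0.0000
    outer loop
      vertex 6.76 0.24 0.00
      vertex 12.74 0.93 0.00
      vertex 12.74 0.93 25.52
    endloop
  endfacet
  facet normal 0.1146 -0.9934 0.0000
    outer loop
      vertex 6.76 0.24 0.00
      vertex 12.74 0.93 25.52
      vertex 6.76 0.24 25.52
    endloop
  endfacet
  facet normal 0.7267 -0.6869 0.0000
    outer loop
      vertex 12.74 0.93 0.00
      vertex 16.88 5.31 0.00
      vertex 16.88 5.31 25.52
    endloop
  endfacet
  facet normal 0.7267 -0.6869 0.0000
    outer loop
      vertex 12.74 0.93 0.00
      vertex 16.88 5.31 25.52
      vertex 12.74 0.93 25.52
    endloop
  endfacet
  facet normal 0.9983 -0.0581 0.0000
    outer loop
      vertex 16.88 5.31 0.00
      vertex 17.23 11.32 0.00
      vertex 17.23 11.32 25.52
    endloop
  endfacet
  facet normal 0.9983 -0.0581 0.0000
    outer loop
      vertex 16.88 5.31 0.00
      vertex 17.23 11.32 25.52
      vertex 16.88 5.31 25.52
    endloop
  endfacet
endsolid part

The G0 Z moves step by Δz≈6.38 mm. Every layer's G1 loop is the same polygon, so the solid is a straight extrusion of it from z=0 to z≈25.5. Closing with flat bottom and top caps and triangulating gives 32 facets — a regular 9-sided prism (a cylinder approximated with 9 flat sides), circumscribed radius ≈ 8.8 mm, height ≈ 25.5 mm.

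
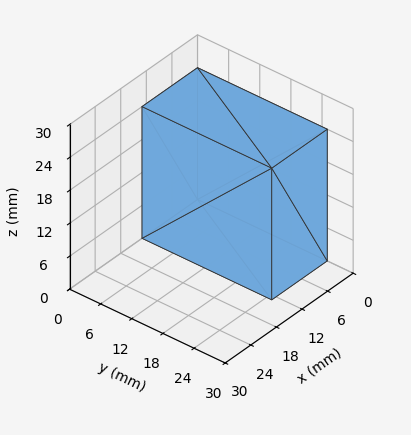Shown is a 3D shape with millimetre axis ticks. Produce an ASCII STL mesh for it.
Reading the render: the shape is a rectangular box, roughly 13 × 25 mm footprint and 24 mm tall (dimensions read to the nearest mm from the axis ticks). For the STL, each face is triangulated and given an outward normal.

solid part
  facet normal 0.0000 0.0000 -1.0000
    outer loop
      vertex 13.00 25.00 0.00
      vertex 13.00 0.00 0.00
      vertex 0.00 0.00 0.00
    endloop
  endfacet
  facet normal 0.0000 0.0000 -1.0000
    outer loop
      vertex 0.00 25.00 0.00
      vertex 13.00 25.00 0.00
      vertex 0.00 0.00 0.00
    endloop
  endfacet
  facet normal 0.0000 0.0000 1.0000
    outer loop
      vertex 0.00 0.00 24.00
      vertex 13.00 0.00 24.00
      vertex 13.00 25.00 24.00
    endloop
  endfacet
  facet normal 0.0000 0.0000 1.0000
    outer loop
      vertex 0.00 0.00 24.00
      vertex 13.00 25.00 24.00
      vertex 0.00 25.00 24.00
    endloop
  endfacet
  facet normal 0.0000 -1.0000 0.0000
    outer loop
      vertex 0.00 0.00 0.00
      vertex 13.00 0.00 0.00
      vertex 13.00 0.00 24.00
    endloop
  endfacet
  facet normal 0.0000 -1.0000 0.0000
    outer loop
      vertex 0.00 0.00 0.00
      vertex 13.00 0.00 24.00
      vertex 0.00 0.00 24.00
    endloop
  endfacet
  facet normal 0.0000 1.0000 0.0000
    outer loop
      vertex 13.00 25.00 24.00
      vertex 13.00 25.00 0.00
      vertex 0.00 25.00 0.00
    endloop
  endfacet
  facet normal 0.0000 1.0000 0.0000
    outer loop
      vertex 0.00 25.00 24.00
      vertex 13.00 25.00 24.00
      vertex 0.00 25.00 0.00
    endloop
  endfacet
  facet normal -1.0000 0.0000 0.0000
    outer loop
      vertex 0.00 25.00 24.00
      vertex 0.00 25.00 0.00
      vertex 0.00 0.00 0.00
    endloop
  endfacet
  facet normal -1.0000 0.0000 0.0000
    outer loop
      vertex 0.00 0.00 24.00
      vertex 0.00 25.00 24.00
      vertex 0.00 0.00 0.00
    endloop
  endfacet
  facet normal 1.0000 0.0000 0.0000
    outer loop
      vertex 13.00 0.00 0.00
      vertex 13.00 25.00 0.00
      vertex 13.00 25.00 24.00
    endloop
  endfacet
  facet normal 1.0000 0.0000 0.0000
    outer loop
      vertex 13.00 0.00 0.00
      vertex 13.00 25.00 24.00
      vertex 13.00 0.00 24.00
    endloop
  endfacet
endsolid part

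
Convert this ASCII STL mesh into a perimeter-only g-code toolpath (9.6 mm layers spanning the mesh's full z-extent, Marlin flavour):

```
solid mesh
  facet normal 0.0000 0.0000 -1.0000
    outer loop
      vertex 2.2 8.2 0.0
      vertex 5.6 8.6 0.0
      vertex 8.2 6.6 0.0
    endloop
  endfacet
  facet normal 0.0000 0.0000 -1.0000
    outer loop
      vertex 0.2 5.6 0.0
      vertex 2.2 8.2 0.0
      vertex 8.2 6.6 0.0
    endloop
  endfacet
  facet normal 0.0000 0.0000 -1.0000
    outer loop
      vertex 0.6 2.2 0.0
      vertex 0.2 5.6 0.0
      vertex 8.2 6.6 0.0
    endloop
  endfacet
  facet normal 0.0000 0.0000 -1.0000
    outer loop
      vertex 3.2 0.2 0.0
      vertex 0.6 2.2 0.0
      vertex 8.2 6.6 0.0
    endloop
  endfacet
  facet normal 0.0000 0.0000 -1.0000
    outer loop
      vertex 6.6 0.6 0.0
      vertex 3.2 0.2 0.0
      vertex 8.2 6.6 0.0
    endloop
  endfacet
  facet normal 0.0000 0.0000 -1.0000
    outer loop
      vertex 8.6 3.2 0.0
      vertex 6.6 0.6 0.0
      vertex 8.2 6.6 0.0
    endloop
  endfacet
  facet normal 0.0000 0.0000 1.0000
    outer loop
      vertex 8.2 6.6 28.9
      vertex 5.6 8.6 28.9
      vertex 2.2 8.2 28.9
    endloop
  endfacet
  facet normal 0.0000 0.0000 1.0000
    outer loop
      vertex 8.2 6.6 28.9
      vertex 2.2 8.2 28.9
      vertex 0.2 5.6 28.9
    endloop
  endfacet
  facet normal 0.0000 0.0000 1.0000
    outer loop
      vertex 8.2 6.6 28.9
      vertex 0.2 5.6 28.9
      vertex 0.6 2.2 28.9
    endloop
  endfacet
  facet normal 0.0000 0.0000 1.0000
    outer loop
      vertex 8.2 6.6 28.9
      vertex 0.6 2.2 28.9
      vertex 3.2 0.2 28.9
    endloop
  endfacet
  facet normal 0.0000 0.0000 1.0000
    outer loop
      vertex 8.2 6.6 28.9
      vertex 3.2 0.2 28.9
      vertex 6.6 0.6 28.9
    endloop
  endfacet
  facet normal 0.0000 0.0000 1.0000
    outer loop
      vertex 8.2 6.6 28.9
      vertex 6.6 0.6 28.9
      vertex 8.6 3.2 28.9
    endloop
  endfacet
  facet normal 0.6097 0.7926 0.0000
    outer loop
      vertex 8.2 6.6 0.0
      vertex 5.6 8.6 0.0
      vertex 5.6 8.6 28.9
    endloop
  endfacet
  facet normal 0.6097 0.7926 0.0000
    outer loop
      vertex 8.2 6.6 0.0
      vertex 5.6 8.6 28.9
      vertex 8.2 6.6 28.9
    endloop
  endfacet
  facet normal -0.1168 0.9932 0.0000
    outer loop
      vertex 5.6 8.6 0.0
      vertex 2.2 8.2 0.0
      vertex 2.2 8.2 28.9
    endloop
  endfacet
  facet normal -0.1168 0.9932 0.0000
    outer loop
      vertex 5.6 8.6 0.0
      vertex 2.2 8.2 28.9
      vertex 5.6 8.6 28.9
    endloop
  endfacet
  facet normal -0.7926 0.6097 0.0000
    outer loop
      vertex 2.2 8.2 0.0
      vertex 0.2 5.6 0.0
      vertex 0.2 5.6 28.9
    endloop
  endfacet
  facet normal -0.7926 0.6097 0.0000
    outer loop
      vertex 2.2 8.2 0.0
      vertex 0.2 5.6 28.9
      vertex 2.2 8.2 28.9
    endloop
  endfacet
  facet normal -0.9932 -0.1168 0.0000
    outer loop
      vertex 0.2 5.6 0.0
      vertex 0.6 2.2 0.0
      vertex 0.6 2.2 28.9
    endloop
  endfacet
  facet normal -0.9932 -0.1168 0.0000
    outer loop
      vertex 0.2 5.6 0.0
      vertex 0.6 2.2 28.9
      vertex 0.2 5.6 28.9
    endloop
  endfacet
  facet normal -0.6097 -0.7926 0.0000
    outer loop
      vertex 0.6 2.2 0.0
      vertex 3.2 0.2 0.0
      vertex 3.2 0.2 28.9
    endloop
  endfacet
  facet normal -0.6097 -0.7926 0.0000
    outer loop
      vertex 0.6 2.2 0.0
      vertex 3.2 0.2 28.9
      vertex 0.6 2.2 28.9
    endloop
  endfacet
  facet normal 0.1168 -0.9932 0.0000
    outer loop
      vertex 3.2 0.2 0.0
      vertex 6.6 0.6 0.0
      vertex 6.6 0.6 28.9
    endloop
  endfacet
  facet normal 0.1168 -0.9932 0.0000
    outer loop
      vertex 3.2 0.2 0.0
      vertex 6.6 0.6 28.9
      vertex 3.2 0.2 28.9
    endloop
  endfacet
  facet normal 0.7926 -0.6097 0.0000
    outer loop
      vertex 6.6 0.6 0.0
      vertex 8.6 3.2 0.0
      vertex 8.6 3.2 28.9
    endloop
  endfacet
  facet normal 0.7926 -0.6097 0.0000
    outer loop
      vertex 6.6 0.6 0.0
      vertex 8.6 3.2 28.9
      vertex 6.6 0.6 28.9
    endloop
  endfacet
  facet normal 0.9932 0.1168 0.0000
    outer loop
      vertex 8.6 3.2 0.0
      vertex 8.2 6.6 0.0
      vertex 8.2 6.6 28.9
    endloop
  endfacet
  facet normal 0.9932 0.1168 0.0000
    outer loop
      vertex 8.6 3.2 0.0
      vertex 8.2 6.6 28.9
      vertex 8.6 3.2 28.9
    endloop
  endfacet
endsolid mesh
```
; perimeter-only toolpath
G21 ; units = mm
G90 ; absolute positioning
G28 ; home
; layer 1
G0 Z9.6
G0 X8.2 Y6.6
G1 X5.6 Y8.6
G1 X2.2 Y8.2
G1 X0.2 Y5.6
G1 X0.6 Y2.2
G1 X3.2 Y0.2
G1 X6.6 Y0.6
G1 X8.6 Y3.2
G1 X8.2 Y6.6
; layer 2
G0 Z19.3
G0 X8.2 Y6.6
G1 X5.6 Y8.6
G1 X2.2 Y8.2
G1 X0.2 Y5.6
G1 X0.6 Y2.2
G1 X3.2 Y0.2
G1 X6.6 Y0.6
G1 X8.6 Y3.2
G1 X8.2 Y6.6
; layer 3
G0 Z28.9
G0 X8.2 Y6.6
G1 X5.6 Y8.6
G1 X2.2 Y8.2
G1 X0.2 Y5.6
G1 X0.6 Y2.2
G1 X3.2 Y0.2
G1 X6.6 Y0.6
G1 X8.6 Y3.2
G1 X8.2 Y6.6
M2 ; end

The solid is a regular 8-sided prism (a cylinder approximated with 8 flat sides), circumscribed radius ≈ 4.4 mm, height ≈ 28.9 mm. Slicing at Δz = 9.6 mm — 3 equal slices spanning the solid's height, so layer i sits at z = i·h/3 — gives 3 non-empty perimeters. Each is a 8-segment closed polygon; G0 lifts to the layer z and rapids to the start vertex, then G1 traces the edges.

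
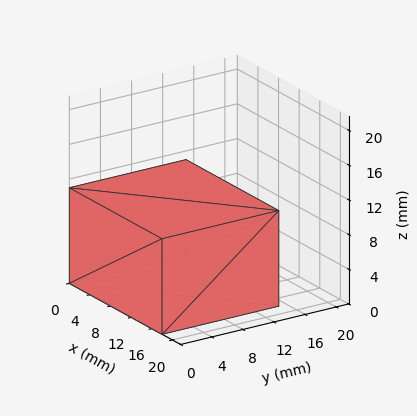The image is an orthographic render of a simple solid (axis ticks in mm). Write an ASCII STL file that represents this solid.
Reading the render: the shape is a rectangular box, roughly 18 × 15 mm footprint and 11 mm tall (dimensions read to the nearest mm from the axis ticks). For the STL, each face is triangulated and given an outward normal.

solid part
  facet normal 0.0000 0.0000 -1.0000
    outer loop
      vertex 18.0 15.0 0.0
      vertex 18.0 0.0 0.0
      vertex 0.0 0.0 0.0
    endloop
  endfacet
  facet normal 0.0000 0.0000 -1.0000
    outer loop
      vertex 0.0 15.0 0.0
      vertex 18.0 15.0 0.0
      vertex 0.0 0.0 0.0
    endloop
  endfacet
  facet normal 0.0000 0.0000 1.0000
    outer loop
      vertex 0.0 0.0 11.0
      vertex 18.0 0.0 11.0
      vertex 18.0 15.0 11.0
    endloop
  endfacet
  facet normal 0.0000 0.0000 1.0000
    outer loop
      vertex 0.0 0.0 11.0
      vertex 18.0 15.0 11.0
      vertex 0.0 15.0 11.0
    endloop
  endfacet
  facet normal 0.0000 -1.0000 0.0000
    outer loop
      vertex 0.0 0.0 0.0
      vertex 18.0 0.0 0.0
      vertex 18.0 0.0 11.0
    endloop
  endfacet
  facet normal 0.0000 -1.0000 0.0000
    outer loop
      vertex 0.0 0.0 0.0
      vertex 18.0 0.0 11.0
      vertex 0.0 0.0 11.0
    endloop
  endfacet
  facet normal 0.0000 1.0000 0.0000
    outer loop
      vertex 18.0 15.0 11.0
      vertex 18.0 15.0 0.0
      vertex 0.0 15.0 0.0
    endloop
  endfacet
  facet normal 0.0000 1.0000 0.0000
    outer loop
      vertex 0.0 15.0 11.0
      vertex 18.0 15.0 11.0
      vertex 0.0 15.0 0.0
    endloop
  endfacet
  facet normal -1.0000 0.0000 0.0000
    outer loop
      vertex 0.0 15.0 11.0
      vertex 0.0 15.0 0.0
      vertex 0.0 0.0 0.0
    endloop
  endfacet
  facet normal -1.0000 0.0000 0.0000
    outer loop
      vertex 0.0 0.0 11.0
      vertex 0.0 15.0 11.0
      vertex 0.0 0.0 0.0
    endloop
  endfacet
  facet normal 1.0000 0.0000 0.0000
    outer loop
      vertex 18.0 0.0 0.0
      vertex 18.0 15.0 0.0
      vertex 18.0 15.0 11.0
    endloop
  endfacet
  facet normal 1.0000 0.0000 0.0000
    outer loop
      vertex 18.0 0.0 0.0
      vertex 18.0 15.0 11.0
      vertex 18.0 0.0 11.0
    endloop
  endfacet
endsolid part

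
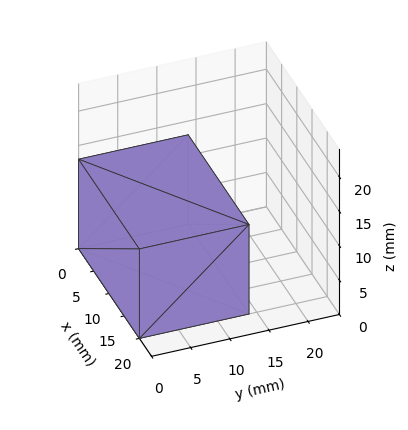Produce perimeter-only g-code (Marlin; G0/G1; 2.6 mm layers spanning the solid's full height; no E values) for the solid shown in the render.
Reading the render: the shape is a rectangular box, roughly 20 × 14 mm footprint and 13 mm tall (dimensions read to the nearest mm from the axis ticks). For the g-code, the solid's height is divided into equal slices at the stated Δz and each level perimeter traced with G1 moves after a G0 lift.

; perimeter-only toolpath
G21 ; units = mm
G90 ; absolute positioning
G28 ; home
; layer 1
G0 Z2.6
G0 X0.0 Y0.0
G1 X20.0 Y0.0
G1 X20.0 Y14.0
G1 X0.0 Y14.0
G1 X0.0 Y0.0
; layer 2
G0 Z5.2
G0 X0.0 Y0.0
G1 X20.0 Y0.0
G1 X20.0 Y14.0
G1 X0.0 Y14.0
G1 X0.0 Y0.0
; layer 3
G0 Z7.8
G0 X0.0 Y0.0
G1 X20.0 Y0.0
G1 X20.0 Y14.0
G1 X0.0 Y14.0
G1 X0.0 Y0.0
; layer 4
G0 Z10.4
G0 X0.0 Y0.0
G1 X20.0 Y0.0
G1 X20.0 Y14.0
G1 X0.0 Y14.0
G1 X0.0 Y0.0
; layer 5
G0 Z13.0
G0 X0.0 Y0.0
G1 X20.0 Y0.0
G1 X20.0 Y14.0
G1 X0.0 Y14.0
G1 X0.0 Y0.0
M2 ; end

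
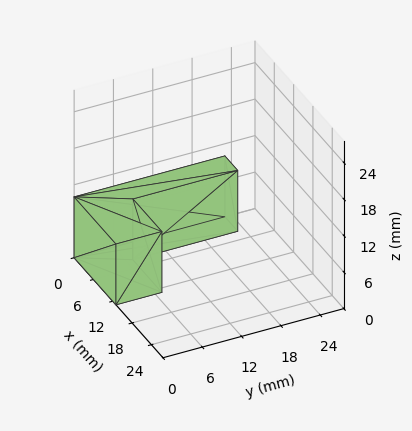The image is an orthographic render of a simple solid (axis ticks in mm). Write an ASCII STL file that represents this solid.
Reading the render: the shape is an L-shaped prism: outer 13 × 23 mm, arm thicknesses ≈ 7 mm (horizontal) and 4 mm (vertical), extruded 10 mm in z (dimensions read to the nearest mm from the axis ticks). For the STL, each face is triangulated and given an outward normal.

solid part
  facet normal 0.0000 0.0000 -1.0000
    outer loop
      vertex 13.000 7.000 0.000
      vertex 13.000 0.000 0.000
      vertex 0.000 0.000 0.000
    endloop
  endfacet
  facet normal 0.0000 0.0000 -1.0000
    outer loop
      vertex 4.000 7.000 0.000
      vertex 13.000 7.000 0.000
      vertex 0.000 0.000 0.000
    endloop
  endfacet
  facet normal 0.0000 0.0000 -1.0000
    outer loop
      vertex 4.000 23.000 0.000
      vertex 4.000 7.000 0.000
      vertex 0.000 0.000 0.000
    endloop
  endfacet
  facet normal 0.0000 0.0000 -1.0000
    outer loop
      vertex 0.000 23.000 0.000
      vertex 4.000 23.000 0.000
      vertex 0.000 0.000 0.000
    endloop
  endfacet
  facet normal 0.0000 0.0000 1.0000
    outer loop
      vertex 0.000 0.000 10.000
      vertex 13.000 0.000 10.000
      vertex 13.000 7.000 10.000
    endloop
  endfacet
  facet normal 0.0000 0.0000 1.0000
    outer loop
      vertex 0.000 0.000 10.000
      vertex 13.000 7.000 10.000
      vertex 4.000 7.000 10.000
    endloop
  endfacet
  facet normal 0.0000 0.0000 1.0000
    outer loop
      vertex 0.000 0.000 10.000
      vertex 4.000 7.000 10.000
      vertex 4.000 23.000 10.000
    endloop
  endfacet
  facet normal 0.0000 0.0000 1.0000
    outer loop
      vertex 0.000 0.000 10.000
      vertex 4.000 23.000 10.000
      vertex 0.000 23.000 10.000
    endloop
  endfacet
  facet normal 0.0000 -1.0000 0.0000
    outer loop
      vertex 0.000 0.000 0.000
      vertex 13.000 0.000 0.000
      vertex 13.000 0.000 10.000
    endloop
  endfacet
  facet normal 0.0000 -1.0000 0.0000
    outer loop
      vertex 0.000 0.000 0.000
      vertex 13.000 0.000 10.000
      vertex 0.000 0.000 10.000
    endloop
  endfacet
  facet normal 1.0000 0.0000 0.0000
    outer loop
      vertex 13.000 0.000 0.000
      vertex 13.000 7.000 0.000
      vertex 13.000 7.000 10.000
    endloop
  endfacet
  facet normal 1.0000 0.0000 0.0000
    outer loop
      vertex 13.000 0.000 0.000
      vertex 13.000 7.000 10.000
      vertex 13.000 0.000 10.000
    endloop
  endfacet
  facet normal 0.0000 1.0000 0.0000
    outer loop
      vertex 13.000 7.000 0.000
      vertex 4.000 7.000 0.000
      vertex 4.000 7.000 10.000
    endloop
  endfacet
  facet normal 0.0000 1.0000 0.0000
    outer loop
      vertex 13.000 7.000 0.000
      vertex 4.000 7.000 10.000
      vertex 13.000 7.000 10.000
    endloop
  endfacet
  facet normal 1.0000 0.0000 0.0000
    outer loop
      vertex 4.000 7.000 0.000
      vertex 4.000 23.000 0.000
      vertex 4.000 23.000 10.000
    endloop
  endfacet
  facet normal 1.0000 0.0000 0.0000
    outer loop
      vertex 4.000 7.000 0.000
      vertex 4.000 23.000 10.000
      vertex 4.000 7.000 10.000
    endloop
  endfacet
  facet normal 0.0000 1.0000 0.0000
    outer loop
      vertex 4.000 23.000 0.000
      vertex 0.000 23.000 0.000
      vertex 0.000 23.000 10.000
    endloop
  endfacet
  facet normal 0.0000 1.0000 0.0000
    outer loop
      vertex 4.000 23.000 0.000
      vertex 0.000 23.000 10.000
      vertex 4.000 23.000 10.000
    endloop
  endfacet
  facet normal -1.0000 0.0000 0.0000
    outer loop
      vertex 0.000 23.000 0.000
      vertex 0.000 0.000 0.000
      vertex 0.000 0.000 10.000
    endloop
  endfacet
  facet normal -1.0000 0.0000 0.0000
    outer loop
      vertex 0.000 23.000 0.000
      vertex 0.000 0.000 10.000
      vertex 0.000 23.000 10.000
    endloop
  endfacet
endsolid part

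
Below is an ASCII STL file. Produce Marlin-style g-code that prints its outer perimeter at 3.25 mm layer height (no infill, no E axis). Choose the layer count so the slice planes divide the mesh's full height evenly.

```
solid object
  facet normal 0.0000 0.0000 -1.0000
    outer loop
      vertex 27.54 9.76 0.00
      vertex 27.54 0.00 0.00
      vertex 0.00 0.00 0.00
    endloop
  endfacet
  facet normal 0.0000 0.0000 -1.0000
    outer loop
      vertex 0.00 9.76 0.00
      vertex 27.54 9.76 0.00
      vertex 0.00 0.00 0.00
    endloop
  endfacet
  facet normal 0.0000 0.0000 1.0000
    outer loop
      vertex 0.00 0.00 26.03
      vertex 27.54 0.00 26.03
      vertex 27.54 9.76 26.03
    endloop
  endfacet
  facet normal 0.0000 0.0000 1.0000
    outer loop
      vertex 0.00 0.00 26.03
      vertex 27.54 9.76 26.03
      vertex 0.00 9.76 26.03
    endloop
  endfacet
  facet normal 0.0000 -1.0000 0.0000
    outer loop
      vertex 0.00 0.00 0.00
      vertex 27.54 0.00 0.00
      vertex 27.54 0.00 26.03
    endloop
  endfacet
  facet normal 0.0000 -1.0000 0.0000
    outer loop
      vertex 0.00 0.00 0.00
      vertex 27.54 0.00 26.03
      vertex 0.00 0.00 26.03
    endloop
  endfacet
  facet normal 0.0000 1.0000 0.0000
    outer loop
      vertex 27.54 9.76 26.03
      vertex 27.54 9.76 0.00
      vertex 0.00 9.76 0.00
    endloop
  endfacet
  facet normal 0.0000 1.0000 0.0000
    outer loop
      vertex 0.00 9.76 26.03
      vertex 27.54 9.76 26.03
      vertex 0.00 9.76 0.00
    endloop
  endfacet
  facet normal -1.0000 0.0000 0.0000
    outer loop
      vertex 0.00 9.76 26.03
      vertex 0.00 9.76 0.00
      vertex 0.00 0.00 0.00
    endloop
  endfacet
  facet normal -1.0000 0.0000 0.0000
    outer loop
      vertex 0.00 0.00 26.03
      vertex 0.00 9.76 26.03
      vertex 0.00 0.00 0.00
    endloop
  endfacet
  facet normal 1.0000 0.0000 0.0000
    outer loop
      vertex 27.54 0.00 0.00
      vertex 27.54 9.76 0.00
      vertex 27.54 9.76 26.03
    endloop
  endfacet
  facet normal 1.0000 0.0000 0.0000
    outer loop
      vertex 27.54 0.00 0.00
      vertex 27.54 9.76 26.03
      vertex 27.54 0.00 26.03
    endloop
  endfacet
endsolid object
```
; perimeter-only toolpath
G21 ; units = mm
G90 ; absolute positioning
G28 ; home
; layer 1
G0 Z3.25
G0 X0.00 Y0.00
G1 X27.54 Y0.00
G1 X27.54 Y9.76
G1 X0.00 Y9.76
G1 X0.00 Y0.00
; layer 2
G0 Z6.51
G0 X0.00 Y0.00
G1 X27.54 Y0.00
G1 X27.54 Y9.76
G1 X0.00 Y9.76
G1 X0.00 Y0.00
; layer 3
G0 Z9.76
G0 X0.00 Y0.00
G1 X27.54 Y0.00
G1 X27.54 Y9.76
G1 X0.00 Y9.76
G1 X0.00 Y0.00
; layer 4
G0 Z13.02
G0 X0.00 Y0.00
G1 X27.54 Y0.00
G1 X27.54 Y9.76
G1 X0.00 Y9.76
G1 X0.00 Y0.00
; layer 5
G0 Z16.27
G0 X0.00 Y0.00
G1 X27.54 Y0.00
G1 X27.54 Y9.76
G1 X0.00 Y9.76
G1 X0.00 Y0.00
; layer 6
G0 Z19.52
G0 X0.00 Y0.00
G1 X27.54 Y0.00
G1 X27.54 Y9.76
G1 X0.00 Y9.76
G1 X0.00 Y0.00
; layer 7
G0 Z22.78
G0 X0.00 Y0.00
G1 X27.54 Y0.00
G1 X27.54 Y9.76
G1 X0.00 Y9.76
G1 X0.00 Y0.00
; layer 8
G0 Z26.03
G0 X0.00 Y0.00
G1 X27.54 Y0.00
G1 X27.54 Y9.76
G1 X0.00 Y9.76
G1 X0.00 Y0.00
M2 ; end

The solid is a rectangular box, roughly 27.5 × 9.76 mm footprint and 26 mm tall. Slicing at Δz = 3.25 mm — 8 equal slices spanning the solid's height, so layer i sits at z = i·h/8 — gives 8 non-empty perimeters. Each is a 4-segment closed polygon; G0 lifts to the layer z and rapids to the start vertex, then G1 traces the edges.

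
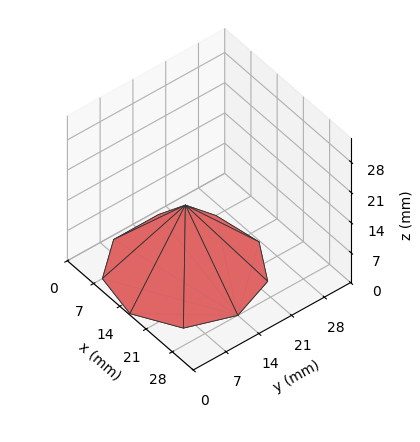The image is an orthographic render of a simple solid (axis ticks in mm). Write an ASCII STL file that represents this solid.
Reading the render: the shape is a regular 9-sided pyramid, base circumscribed radius ≈ 14 mm, apex at z ≈ 15 mm (dimensions read to the nearest mm from the axis ticks). For the STL, each face is triangulated and given an outward normal.

solid part
  facet normal 0.0000 0.0000 -1.0000
    outer loop
      vertex 16.431 27.787 0.000
      vertex 24.725 22.999 0.000
      vertex 28.000 14.000 0.000
    endloop
  endfacet
  facet normal 0.0000 0.0000 -1.0000
    outer loop
      vertex 7.000 26.124 0.000
      vertex 16.431 27.787 0.000
      vertex 28.000 14.000 0.000
    endloop
  endfacet
  facet normal 0.0000 0.0000 -1.0000
    outer loop
      vertex 0.844 18.788 0.000
      vertex 7.000 26.124 0.000
      vertex 28.000 14.000 0.000
    endloop
  endfacet
  facet normal 0.0000 0.0000 -1.0000
    outer loop
      vertex 0.844 9.212 0.000
      vertex 0.844 18.788 0.000
      vertex 28.000 14.000 0.000
    endloop
  endfacet
  facet normal 0.0000 0.0000 -1.0000
    outer loop
      vertex 7.000 1.876 0.000
      vertex 0.844 9.212 0.000
      vertex 28.000 14.000 0.000
    endloop
  endfacet
  facet normal 0.0000 0.0000 -1.0000
    outer loop
      vertex 16.431 0.213 0.000
      vertex 7.000 1.876 0.000
      vertex 28.000 14.000 0.000
    endloop
  endfacet
  facet normal 0.0000 0.0000 -1.0000
    outer loop
      vertex 24.725 5.001 0.000
      vertex 16.431 0.213 0.000
      vertex 28.000 14.000 0.000
    endloop
  endfacet
  facet normal 0.7065 0.2571 0.6594
    outer loop
      vertex 28.000 14.000 0.000
      vertex 24.725 22.999 0.000
      vertex 14.000 14.000 15.000
    endloop
  endfacet
  facet normal 0.3759 0.6511 0.6594
    outer loop
      vertex 24.725 22.999 0.000
      vertex 16.431 27.787 0.000
      vertex 14.000 14.000 15.000
    endloop
  endfacet
  facet normal -0.1306 0.7404 0.6594
    outer loop
      vertex 16.431 27.787 0.000
      vertex 7.000 26.124 0.000
      vertex 14.000 14.000 15.000
    endloop
  endfacet
  facet normal -0.5759 0.4833 0.6594
    outer loop
      vertex 7.000 26.124 0.000
      vertex 0.844 18.788 0.000
      vertex 14.000 14.000 15.000
    endloop
  endfacet
  facet normal -0.7518 0.0000 0.6594
    outer loop
      vertex 0.844 18.788 0.000
      vertex 0.844 9.212 0.000
      vertex 14.000 14.000 15.000
    endloop
  endfacet
  facet normal -0.5759 -0.4833 0.6594
    outer loop
      vertex 0.844 9.212 0.000
      vertex 7.000 1.876 0.000
      vertex 14.000 14.000 15.000
    endloop
  endfacet
  facet normal -0.1306 -0.7404 0.6594
    outer loop
      vertex 7.000 1.876 0.000
      vertex 16.431 0.213 0.000
      vertex 14.000 14.000 15.000
    endloop
  endfacet
  facet normal 0.3759 -0.6511 0.6594
    outer loop
      vertex 16.431 0.213 0.000
      vertex 24.725 5.001 0.000
      vertex 14.000 14.000 15.000
    endloop
  endfacet
  facet normal 0.7065 -0.2571 0.6594
    outer loop
      vertex 24.725 5.001 0.000
      vertex 28.000 14.000 0.000
      vertex 14.000 14.000 15.000
    endloop
  endfacet
endsolid part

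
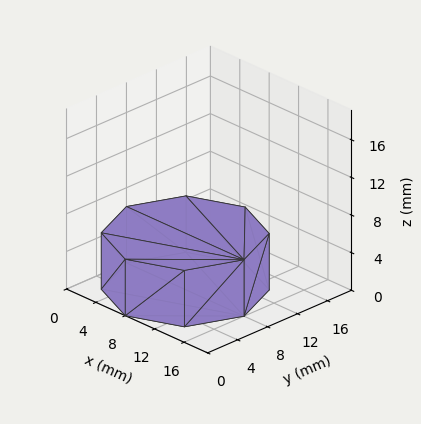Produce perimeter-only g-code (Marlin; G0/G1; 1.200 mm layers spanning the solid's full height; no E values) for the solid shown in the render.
Reading the render: the shape is a regular 8-sided prism (a cylinder approximated with 8 flat sides), circumscribed radius ≈ 8 mm, height ≈ 6 mm (dimensions read to the nearest mm from the axis ticks). For the g-code, the solid's height is divided into equal slices at the stated Δz and each level perimeter traced with G1 moves after a G0 lift.

; perimeter-only toolpath
G21 ; units = mm
G90 ; absolute positioning
G28 ; home
; layer 1
G0 Z1.200
G0 X16.000 Y8.000
G1 X13.657 Y13.657
G1 X8.000 Y16.000
G1 X2.343 Y13.657
G1 X0.000 Y8.000
G1 X2.343 Y2.343
G1 X8.000 Y0.000
G1 X13.657 Y2.343
G1 X16.000 Y8.000
; layer 2
G0 Z2.400
G0 X16.000 Y8.000
G1 X13.657 Y13.657
G1 X8.000 Y16.000
G1 X2.343 Y13.657
G1 X0.000 Y8.000
G1 X2.343 Y2.343
G1 X8.000 Y0.000
G1 X13.657 Y2.343
G1 X16.000 Y8.000
; layer 3
G0 Z3.600
G0 X16.000 Y8.000
G1 X13.657 Y13.657
G1 X8.000 Y16.000
G1 X2.343 Y13.657
G1 X0.000 Y8.000
G1 X2.343 Y2.343
G1 X8.000 Y0.000
G1 X13.657 Y2.343
G1 X16.000 Y8.000
; layer 4
G0 Z4.800
G0 X16.000 Y8.000
G1 X13.657 Y13.657
G1 X8.000 Y16.000
G1 X2.343 Y13.657
G1 X0.000 Y8.000
G1 X2.343 Y2.343
G1 X8.000 Y0.000
G1 X13.657 Y2.343
G1 X16.000 Y8.000
; layer 5
G0 Z6.000
G0 X16.000 Y8.000
G1 X13.657 Y13.657
G1 X8.000 Y16.000
G1 X2.343 Y13.657
G1 X0.000 Y8.000
G1 X2.343 Y2.343
G1 X8.000 Y0.000
G1 X13.657 Y2.343
G1 X16.000 Y8.000
M2 ; end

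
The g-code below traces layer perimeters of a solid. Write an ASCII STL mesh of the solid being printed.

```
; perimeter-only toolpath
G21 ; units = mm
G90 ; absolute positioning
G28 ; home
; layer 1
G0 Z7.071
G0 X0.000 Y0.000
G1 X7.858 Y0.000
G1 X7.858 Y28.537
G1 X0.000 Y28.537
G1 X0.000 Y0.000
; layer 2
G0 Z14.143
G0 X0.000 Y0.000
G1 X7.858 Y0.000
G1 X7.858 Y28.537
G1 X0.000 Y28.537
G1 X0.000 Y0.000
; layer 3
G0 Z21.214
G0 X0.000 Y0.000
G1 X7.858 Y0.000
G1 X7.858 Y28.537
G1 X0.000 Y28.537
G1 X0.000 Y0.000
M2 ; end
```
solid part
  facet normal 0.0000 0.0000 -1.0000
    outer loop
      vertex 7.858 28.537 0.000
      vertex 7.858 0.000 0.000
      vertex 0.000 0.000 0.000
    endloop
  endfacet
  facet normal 0.0000 0.0000 -1.0000
    outer loop
      vertex 0.000 28.537 0.000
      vertex 7.858 28.537 0.000
      vertex 0.000 0.000 0.000
    endloop
  endfacet
  facet normal 0.0000 0.0000 1.0000
    outer loop
      vertex 0.000 0.000 21.214
      vertex 7.858 0.000 21.214
      vertex 7.858 28.537 21.214
    endloop
  endfacet
  facet normal 0.0000 0.0000 1.0000
    outer loop
      vertex 0.000 0.000 21.214
      vertex 7.858 28.537 21.214
      vertex 0.000 28.537 21.214
    endloop
  endfacet
  facet normal 0.0000 -1.0000 0.0000
    outer loop
      vertex 0.000 0.000 0.000
      vertex 7.858 0.000 0.000
      vertex 7.858 0.000 21.214
    endloop
  endfacet
  facet normal 0.0000 -1.0000 0.0000
    outer loop
      vertex 0.000 0.000 0.000
      vertex 7.858 0.000 21.214
      vertex 0.000 0.000 21.214
    endloop
  endfacet
  facet normal 0.0000 1.0000 0.0000
    outer loop
      vertex 7.858 28.537 21.214
      vertex 7.858 28.537 0.000
      vertex 0.000 28.537 0.000
    endloop
  endfacet
  facet normal 0.0000 1.0000 0.0000
    outer loop
      vertex 0.000 28.537 21.214
      vertex 7.858 28.537 21.214
      vertex 0.000 28.537 0.000
    endloop
  endfacet
  facet normal -1.0000 0.0000 0.0000
    outer loop
      vertex 0.000 28.537 21.214
      vertex 0.000 28.537 0.000
      vertex 0.000 0.000 0.000
    endloop
  endfacet
  facet normal -1.0000 0.0000 0.0000
    outer loop
      vertex 0.000 0.000 21.214
      vertex 0.000 28.537 21.214
      vertex 0.000 0.000 0.000
    endloop
  endfacet
  facet normal 1.0000 0.0000 0.0000
    outer loop
      vertex 7.858 0.000 0.000
      vertex 7.858 28.537 0.000
      vertex 7.858 28.537 21.214
    endloop
  endfacet
  facet normal 1.0000 0.0000 0.0000
    outer loop
      vertex 7.858 0.000 0.000
      vertex 7.858 28.537 21.214
      vertex 7.858 0.000 21.214
    endloop
  endfacet
endsolid part

The G0 Z moves step by Δz≈7.071 mm. Every layer's G1 loop is the same polygon, so the solid is a straight extrusion of it from z=0 to z≈21.2. Closing with flat bottom and top caps and triangulating gives 12 facets — a rectangular box, roughly 7.86 × 28.5 mm footprint and 21.2 mm tall.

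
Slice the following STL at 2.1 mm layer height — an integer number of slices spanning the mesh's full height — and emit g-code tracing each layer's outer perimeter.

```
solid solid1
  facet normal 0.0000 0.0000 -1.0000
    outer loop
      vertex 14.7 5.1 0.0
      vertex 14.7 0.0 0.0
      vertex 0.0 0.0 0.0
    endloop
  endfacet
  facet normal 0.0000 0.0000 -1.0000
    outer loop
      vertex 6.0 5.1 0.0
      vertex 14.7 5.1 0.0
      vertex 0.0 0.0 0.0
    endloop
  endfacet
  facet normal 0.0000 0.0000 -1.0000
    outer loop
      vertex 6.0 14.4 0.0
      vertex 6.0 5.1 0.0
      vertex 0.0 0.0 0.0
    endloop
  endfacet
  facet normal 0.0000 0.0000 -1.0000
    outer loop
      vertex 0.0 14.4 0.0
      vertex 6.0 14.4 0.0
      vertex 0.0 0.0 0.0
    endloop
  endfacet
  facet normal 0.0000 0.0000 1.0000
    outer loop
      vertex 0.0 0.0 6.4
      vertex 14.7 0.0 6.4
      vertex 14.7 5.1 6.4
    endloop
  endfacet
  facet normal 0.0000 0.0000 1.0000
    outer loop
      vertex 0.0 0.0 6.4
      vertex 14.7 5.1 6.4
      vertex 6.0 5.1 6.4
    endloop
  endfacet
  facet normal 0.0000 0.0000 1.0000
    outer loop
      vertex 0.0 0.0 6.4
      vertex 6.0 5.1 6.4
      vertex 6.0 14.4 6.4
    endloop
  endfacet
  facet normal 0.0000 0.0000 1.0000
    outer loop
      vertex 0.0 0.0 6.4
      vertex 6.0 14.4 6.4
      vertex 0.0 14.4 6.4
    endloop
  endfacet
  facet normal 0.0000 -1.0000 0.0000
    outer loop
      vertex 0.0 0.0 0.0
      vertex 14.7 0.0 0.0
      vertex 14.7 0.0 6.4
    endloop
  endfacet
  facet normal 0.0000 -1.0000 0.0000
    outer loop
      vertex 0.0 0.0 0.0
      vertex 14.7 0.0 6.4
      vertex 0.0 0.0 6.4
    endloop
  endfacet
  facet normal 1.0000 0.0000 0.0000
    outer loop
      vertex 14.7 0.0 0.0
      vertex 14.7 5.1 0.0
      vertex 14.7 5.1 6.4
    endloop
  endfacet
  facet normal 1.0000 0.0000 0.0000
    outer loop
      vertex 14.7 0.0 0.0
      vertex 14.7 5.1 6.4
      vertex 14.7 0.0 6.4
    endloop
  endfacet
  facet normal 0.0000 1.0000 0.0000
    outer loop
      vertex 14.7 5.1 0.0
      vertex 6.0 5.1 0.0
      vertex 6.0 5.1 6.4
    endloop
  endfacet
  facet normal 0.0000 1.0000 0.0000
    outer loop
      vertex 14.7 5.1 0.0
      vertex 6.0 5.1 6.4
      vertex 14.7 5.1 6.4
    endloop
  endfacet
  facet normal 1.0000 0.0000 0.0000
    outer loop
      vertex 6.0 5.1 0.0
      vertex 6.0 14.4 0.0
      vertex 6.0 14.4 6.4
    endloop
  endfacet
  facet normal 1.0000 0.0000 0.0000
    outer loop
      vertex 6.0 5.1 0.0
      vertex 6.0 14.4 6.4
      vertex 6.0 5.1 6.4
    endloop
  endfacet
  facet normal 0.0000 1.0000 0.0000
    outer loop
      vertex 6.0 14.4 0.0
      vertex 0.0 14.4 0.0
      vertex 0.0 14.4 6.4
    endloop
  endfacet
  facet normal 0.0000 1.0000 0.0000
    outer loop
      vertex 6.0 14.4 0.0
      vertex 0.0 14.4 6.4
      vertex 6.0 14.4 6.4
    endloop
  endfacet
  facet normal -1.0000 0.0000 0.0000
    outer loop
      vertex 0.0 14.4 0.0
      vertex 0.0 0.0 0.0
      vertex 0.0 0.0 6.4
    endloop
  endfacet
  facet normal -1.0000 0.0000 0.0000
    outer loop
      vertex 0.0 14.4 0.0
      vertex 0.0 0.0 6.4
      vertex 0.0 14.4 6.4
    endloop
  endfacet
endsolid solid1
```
; perimeter-only toolpath
G21 ; units = mm
G90 ; absolute positioning
G28 ; home
; layer 1
G0 Z2.1
G0 X0.0 Y0.0
G1 X14.7 Y0.0
G1 X14.7 Y5.1
G1 X6.0 Y5.1
G1 X6.0 Y14.4
G1 X0.0 Y14.4
G1 X0.0 Y0.0
; layer 2
G0 Z4.3
G0 X0.0 Y0.0
G1 X14.7 Y0.0
G1 X14.7 Y5.1
G1 X6.0 Y5.1
G1 X6.0 Y14.4
G1 X0.0 Y14.4
G1 X0.0 Y0.0
; layer 3
G0 Z6.4
G0 X0.0 Y0.0
G1 X14.7 Y0.0
G1 X14.7 Y5.1
G1 X6.0 Y5.1
G1 X6.0 Y14.4
G1 X0.0 Y14.4
G1 X0.0 Y0.0
M2 ; end

The solid is an L-shaped prism: outer 14.7 × 14.4 mm, arm thicknesses ≈ 5.1 mm (horizontal) and 6 mm (vertical), extruded 6.4 mm in z. Slicing at Δz = 2.1 mm — 3 equal slices spanning the solid's height, so layer i sits at z = i·h/3 — gives 3 non-empty perimeters. Each is a 6-segment closed polygon; G0 lifts to the layer z and rapids to the start vertex, then G1 traces the edges.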